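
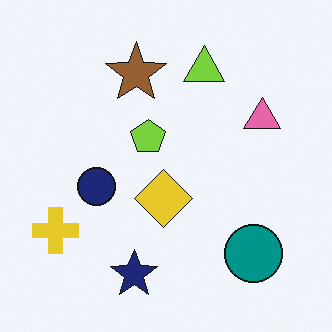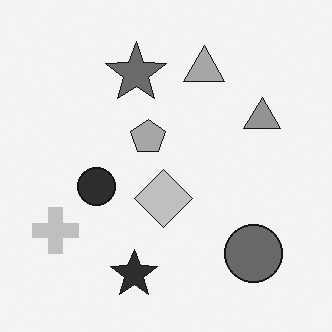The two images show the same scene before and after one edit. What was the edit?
This is the original image converted to grayscale.

All color is removed — every shape is now a shade of grey.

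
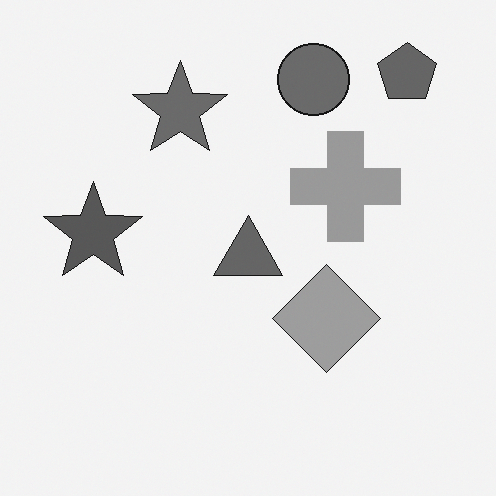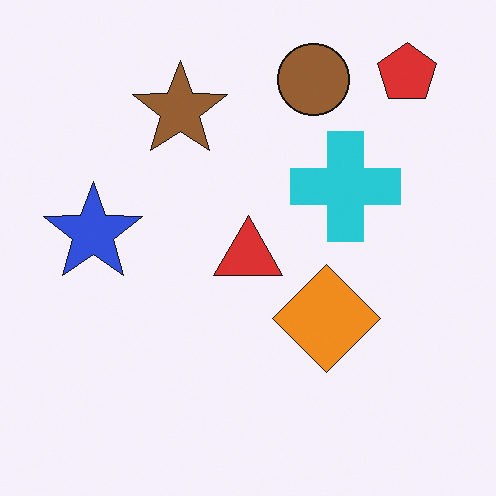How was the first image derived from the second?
The image was converted to grayscale.

All color is removed — every shape is now a shade of grey.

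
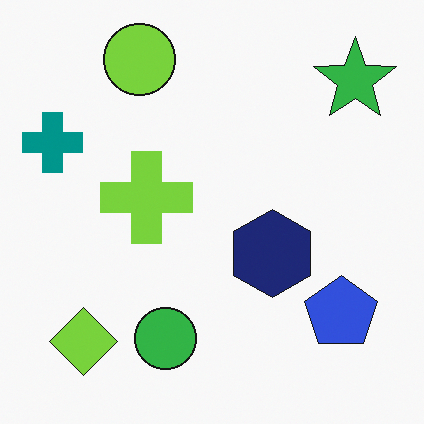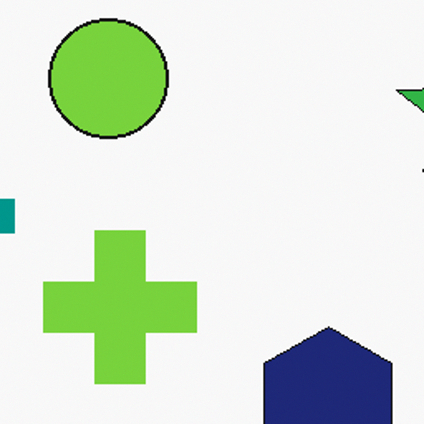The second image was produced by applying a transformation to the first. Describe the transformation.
The second image is the first cropped to a noticeably smaller region and rescaled.

The visible shapes are larger and the field of view is narrower; shapes near the original edges may be partly or wholly outside the frame — a crop-and-rescale.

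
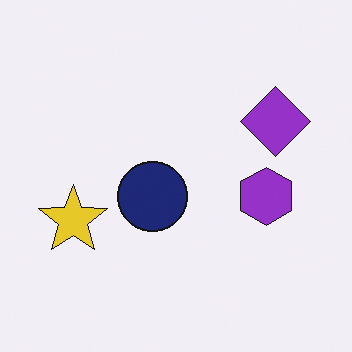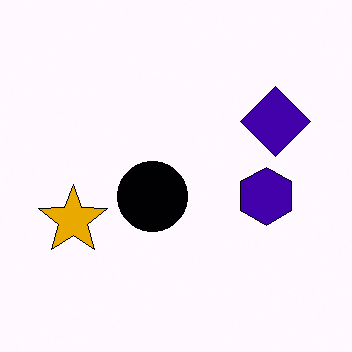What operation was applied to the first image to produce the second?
The transformation is: given much higher contrast.

Tones are pushed away from mid-grey across the whole image — a global contrast change.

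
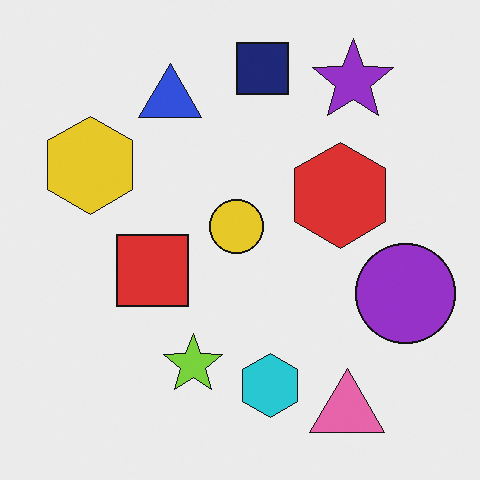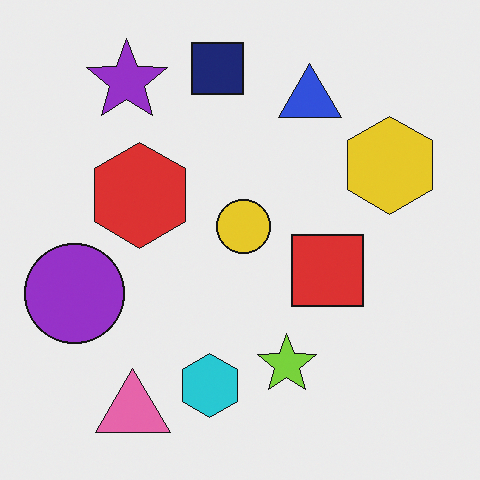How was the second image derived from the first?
This is the original image flipped horizontally (left ↔ right).

The purple circle is in the right of the first image and the left of the second — shapes on opposite sides of the vertical midline have swapped in a mirror flip.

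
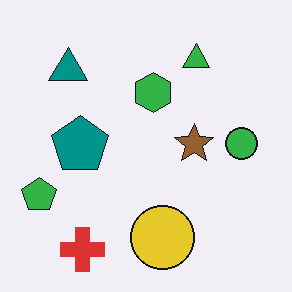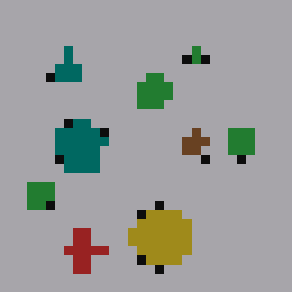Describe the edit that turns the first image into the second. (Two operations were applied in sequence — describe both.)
This is the original image coarsely pixelated, then darkened a lot.

Shapes are reduced to large square blocks; fine edges and outlines are lost — a downscale-then-upscale (mosaic) effect. Every pixel — background and shapes alike — is uniformly darkened.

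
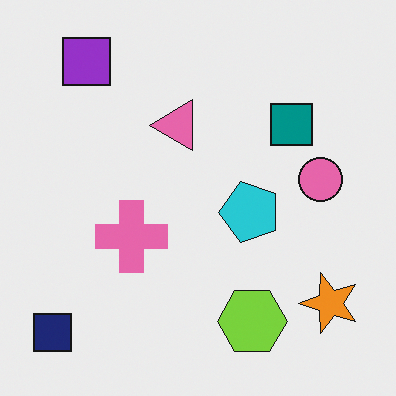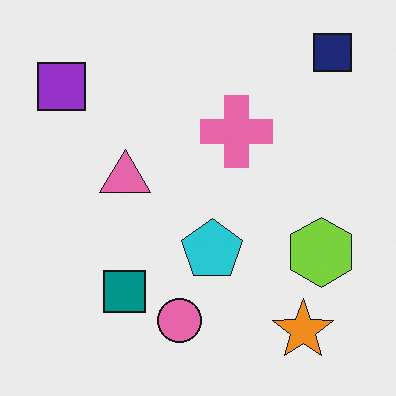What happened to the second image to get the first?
It was transposed (reflected across the top-left ↔ bottom-right diagonal).

Shapes have swapped their row and column positions — what was in the top-right is now in the bottom-left — a diagonal reflection.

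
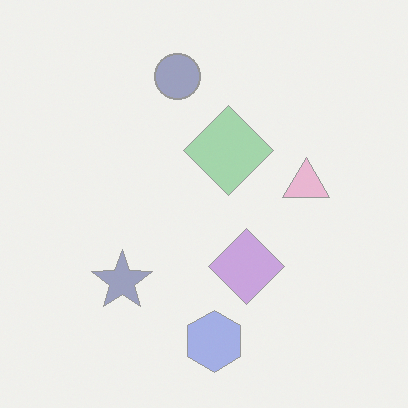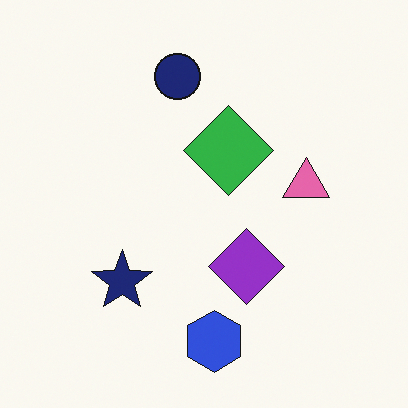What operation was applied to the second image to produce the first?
This is the original image washed out (contrast reduced).

Tones are pushed toward mid-grey across the whole image — a global contrast change.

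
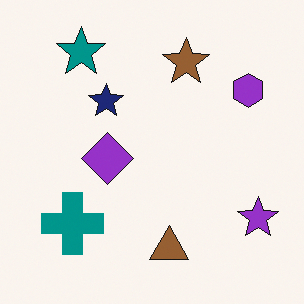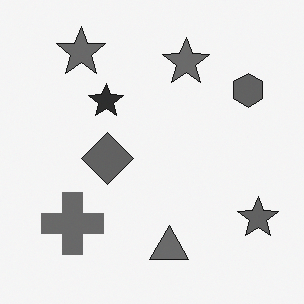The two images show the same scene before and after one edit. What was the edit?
The second image is the first converted to grayscale.

All color is removed — every shape is now a shade of grey.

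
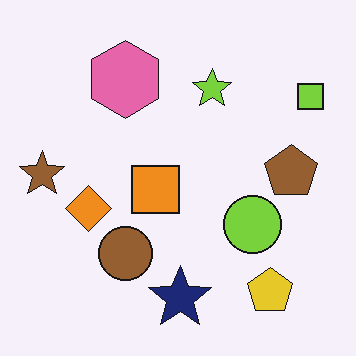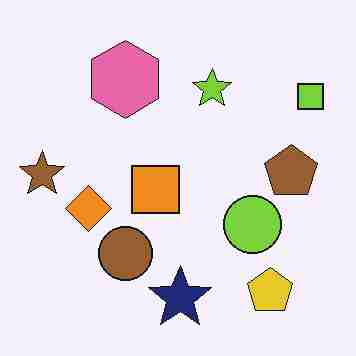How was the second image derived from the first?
The transformation is: degraded with heavy JPEG compression.

Blocky 8×8 compression artifacts appear around shape edges and the flat background shows ringing — characteristic JPEG degradation.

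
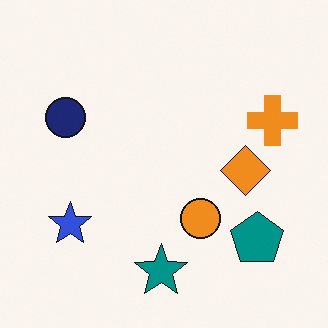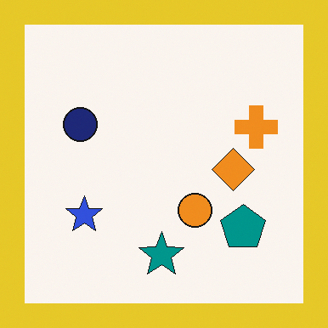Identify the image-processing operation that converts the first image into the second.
The image was framed with a yellow border.

A solid yellow frame runs around the edge of the second image, with the content slightly shrunk inside it.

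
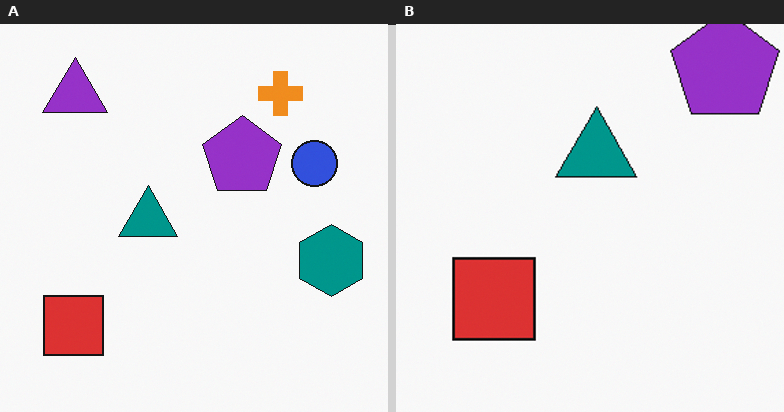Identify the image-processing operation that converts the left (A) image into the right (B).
Cropped to a modestly smaller region and rescaled.

The visible shapes are larger and the field of view is narrower; shapes near the original edges may be partly or wholly outside the frame — a crop-and-rescale.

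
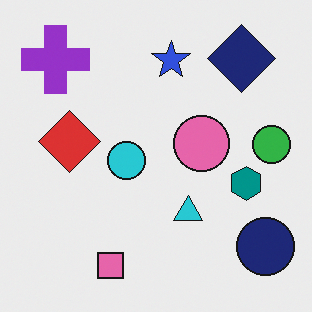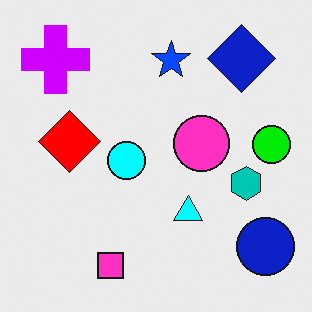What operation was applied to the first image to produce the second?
The second image is the first made much more vivid (saturation change).

All colors are more vivid — a global saturation change.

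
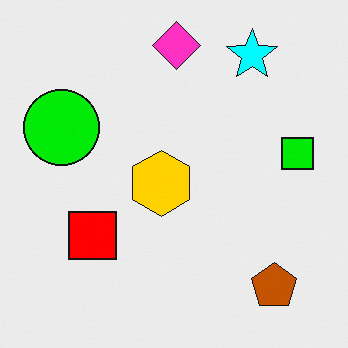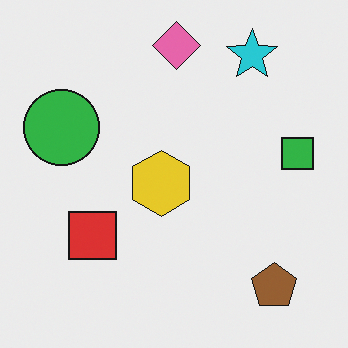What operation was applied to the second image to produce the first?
The transformation is: made much more vivid (saturation change).

All colors are more vivid — a global saturation change.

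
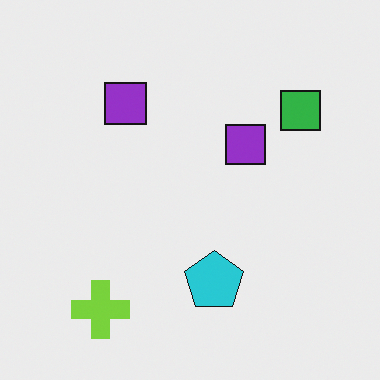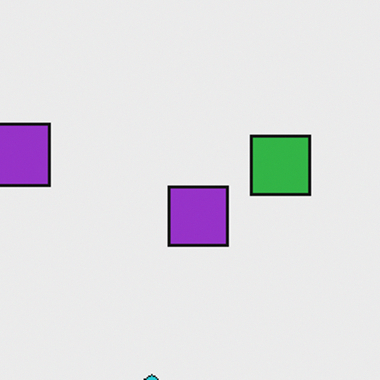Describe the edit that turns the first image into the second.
This is the original image cropped slightly and scaled back up.

The visible shapes are larger and the field of view is narrower; shapes near the original edges may be partly or wholly outside the frame — a crop-and-rescale.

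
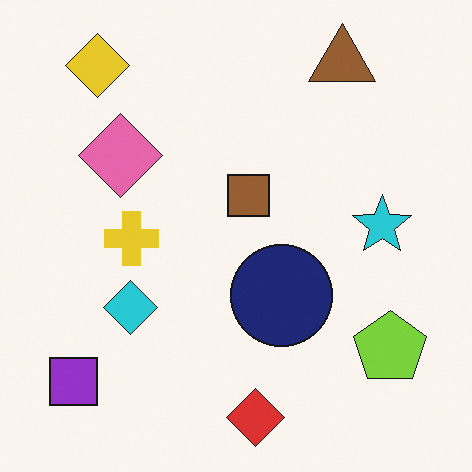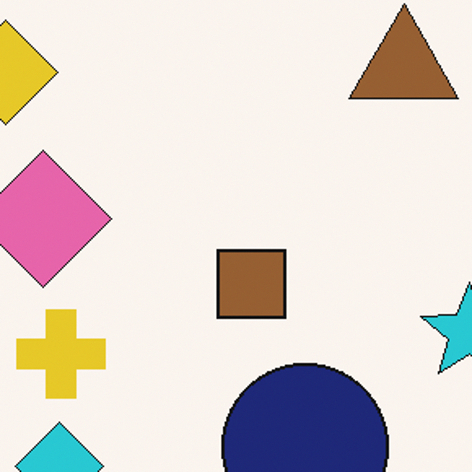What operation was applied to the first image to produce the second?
Cropped tightly and scaled back up.

The visible shapes are larger and the field of view is narrower; shapes near the original edges may be partly or wholly outside the frame — a crop-and-rescale.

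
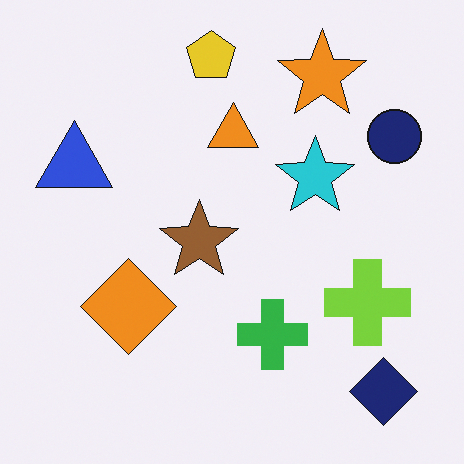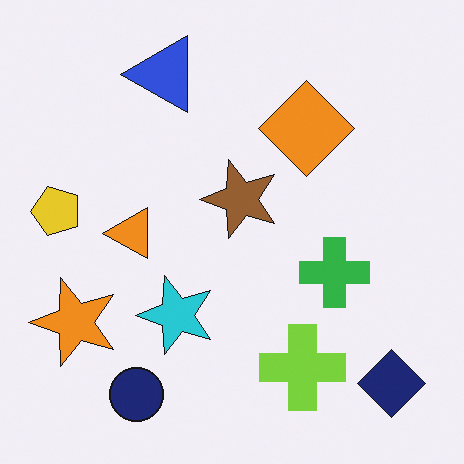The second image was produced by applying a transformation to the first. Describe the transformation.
It was transposed (reflected across the top-left ↔ bottom-right diagonal).

Shapes have swapped their row and column positions — what was in the top-right is now in the bottom-left — a diagonal reflection.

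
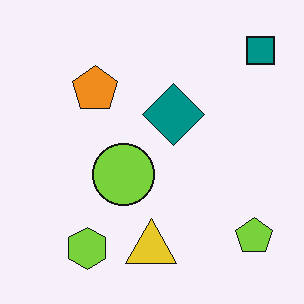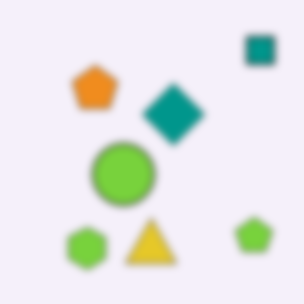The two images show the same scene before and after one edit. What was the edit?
It was moderately blurred.

Shape edges and outlines are uniformly softened across the whole image.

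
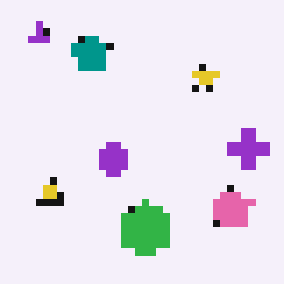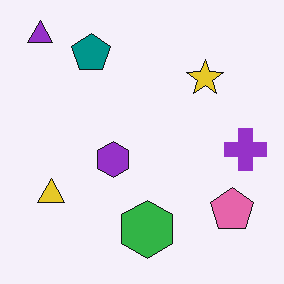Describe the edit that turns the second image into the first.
The image was moderately pixelated.

Shapes are reduced to large square blocks; fine edges and outlines are lost — a downscale-then-upscale (mosaic) effect.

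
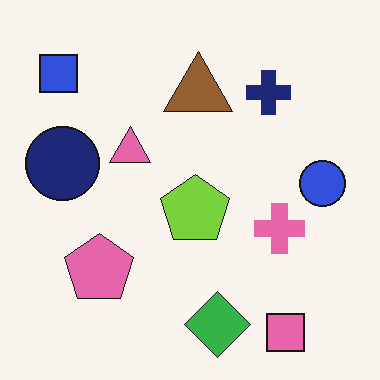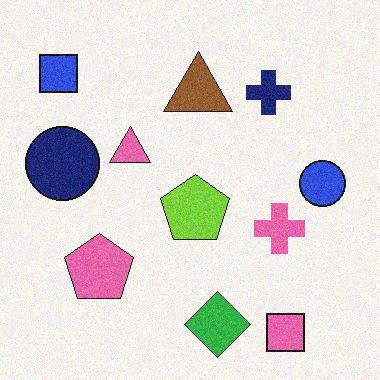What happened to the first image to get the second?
Degraded with light additive noise.

Random speckle covers the whole image, including the flat background.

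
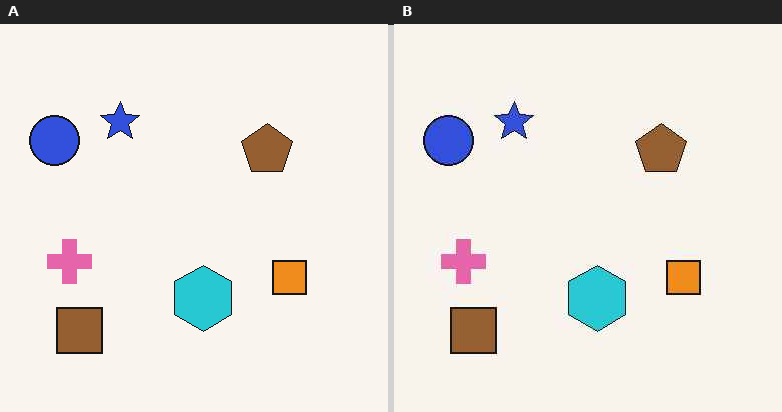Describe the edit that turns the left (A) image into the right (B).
The right (B) image is the left (A) given moderate JPEG compression.

Blocky 8×8 compression artifacts appear around shape edges and the flat background shows ringing — characteristic JPEG degradation.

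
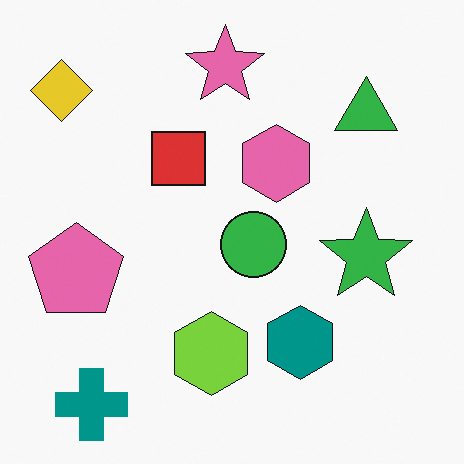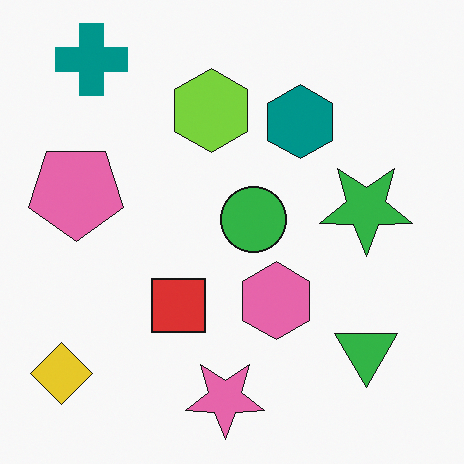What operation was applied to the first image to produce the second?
The image was flipped vertically (top ↔ bottom).

The teal cross is in the bottom-left of the first image and the top-left of the second — shapes on opposite sides of the horizontal midline have swapped in a mirror flip.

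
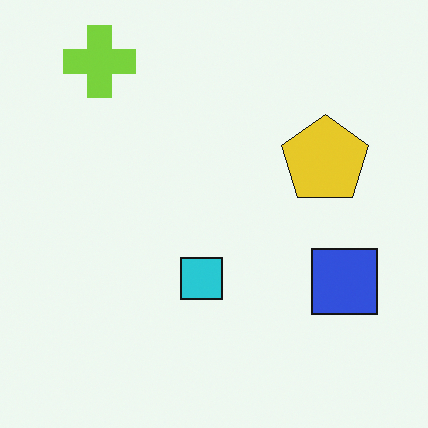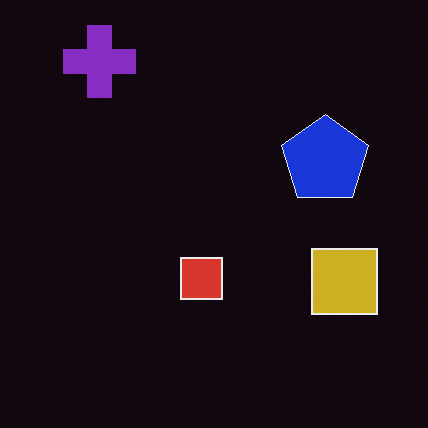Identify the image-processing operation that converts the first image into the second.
The image was color-inverted (negative).

The light background has become dark and every shape's color is its complement — a photographic negative.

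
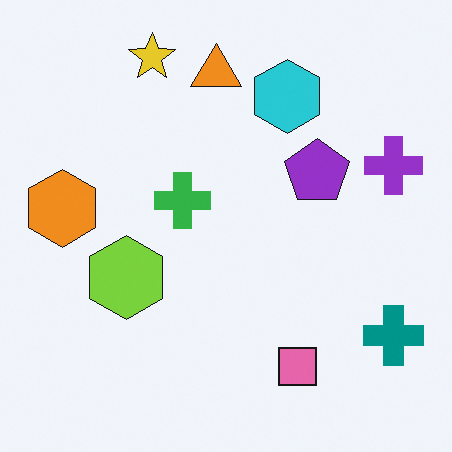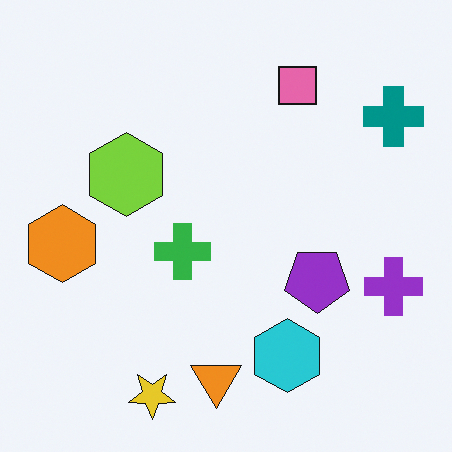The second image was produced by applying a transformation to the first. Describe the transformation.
This is the original image flipped vertically (top ↔ bottom).

The yellow star is in the top of the first image and the bottom of the second — shapes on opposite sides of the horizontal midline have swapped in a mirror flip.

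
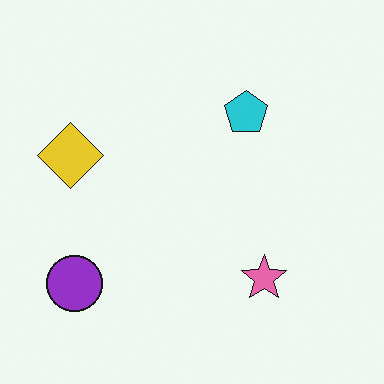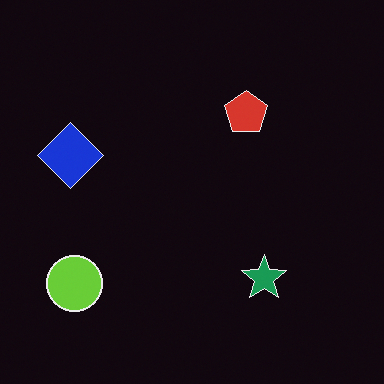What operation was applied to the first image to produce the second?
The transformation is: color-inverted (negative).

The light background has become dark and every shape's color is its complement — a photographic negative.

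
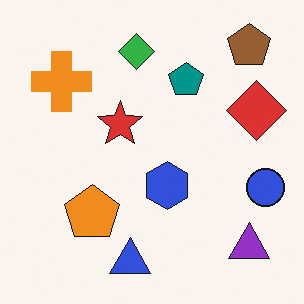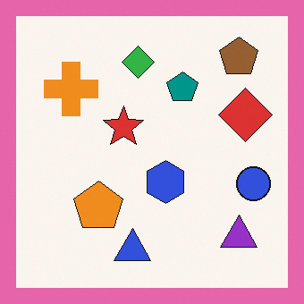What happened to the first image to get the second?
Framed with a pink border.

A solid pink frame runs around the edge of the second image, with the content slightly shrunk inside it.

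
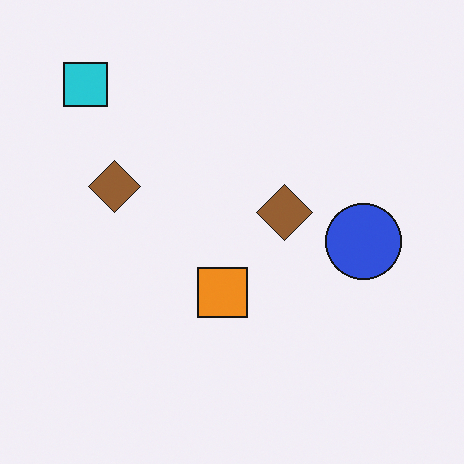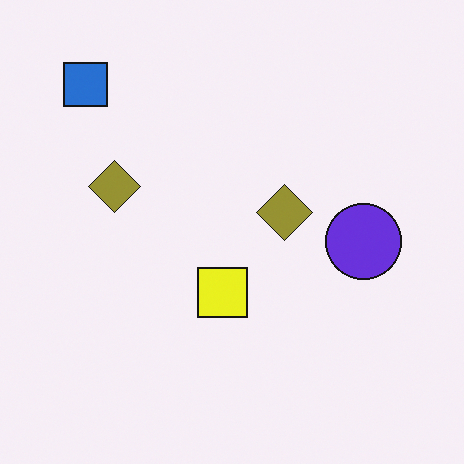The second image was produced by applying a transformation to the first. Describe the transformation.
It was hue-shifted by a small amount.

Every shape's color has rotated by the same amount around the hue wheel — a uniform hue shift.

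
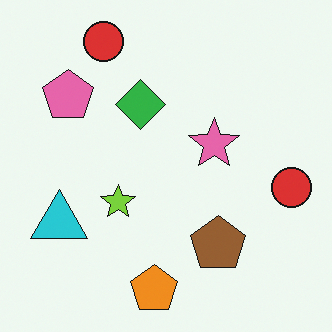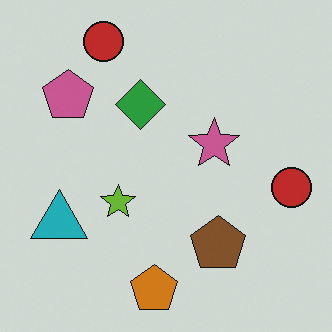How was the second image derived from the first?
It was darkened a little.

Every pixel — background and shapes alike — is uniformly darkened.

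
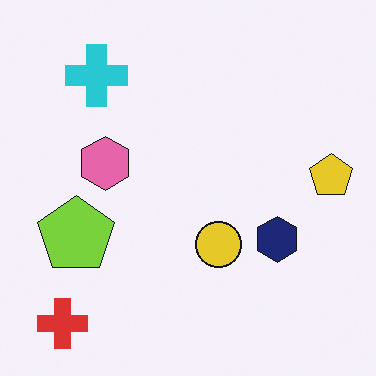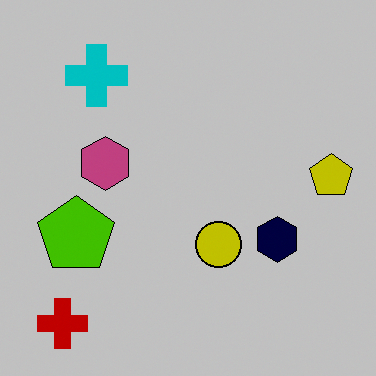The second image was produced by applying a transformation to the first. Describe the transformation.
Aggressively posterized.

Each flat color has snapped to a coarser quantized level — most visibly, the near-white background has dropped to a flat grey.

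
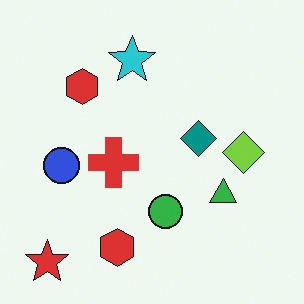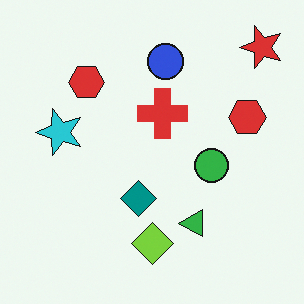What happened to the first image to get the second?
Transposed (reflected across the top-left ↔ bottom-right diagonal).

Shapes have swapped their row and column positions — what was in the top-right is now in the bottom-left — a diagonal reflection.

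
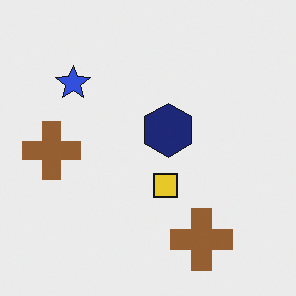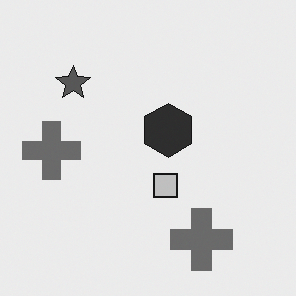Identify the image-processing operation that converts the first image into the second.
The second image is the first converted to grayscale.

All color is removed — every shape is now a shade of grey.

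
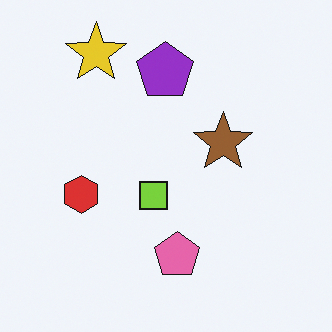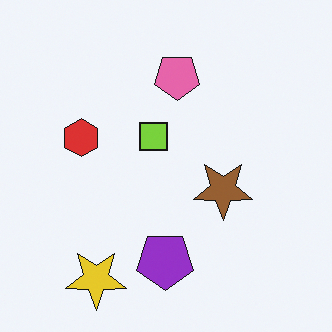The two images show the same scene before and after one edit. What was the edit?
The second image is the first flipped vertically (top ↔ bottom).

The yellow star is in the top-left of the first image and the bottom-left of the second — shapes on opposite sides of the horizontal midline have swapped in a mirror flip.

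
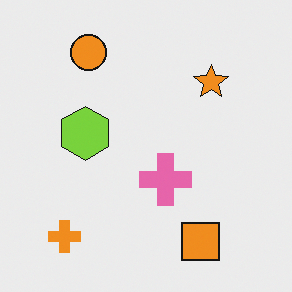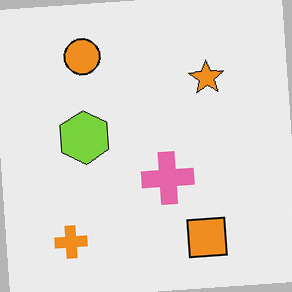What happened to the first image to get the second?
The image was rotated counter-clockwise by a slight angle.

Every shape is tilted by the same angle and the image corners show triangular fill wedges — a whole-image rotation by a non-right angle.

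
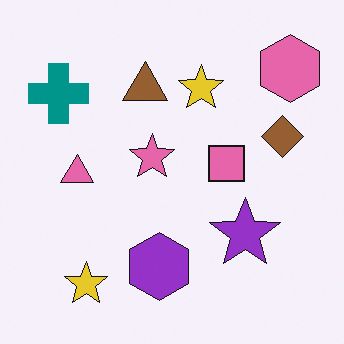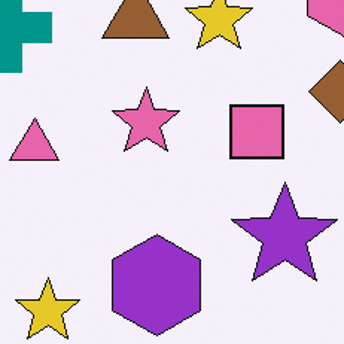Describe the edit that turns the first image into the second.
This is the original image cropped slightly and scaled back up.

The visible shapes are larger and the field of view is narrower; shapes near the original edges may be partly or wholly outside the frame — a crop-and-rescale.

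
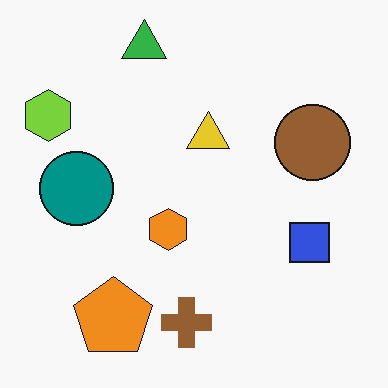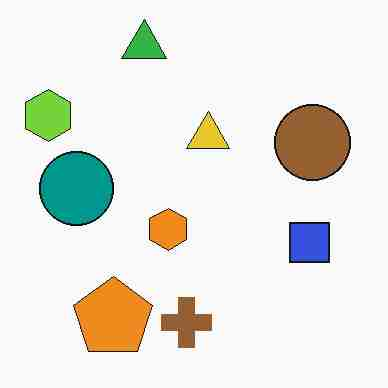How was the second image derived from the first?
Heavily JPEG-compressed with obvious blocking artifacts.

Blocky 8×8 compression artifacts appear around shape edges and the flat background shows ringing — characteristic JPEG degradation.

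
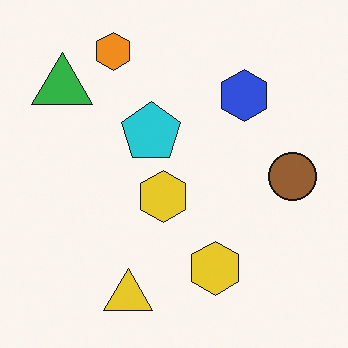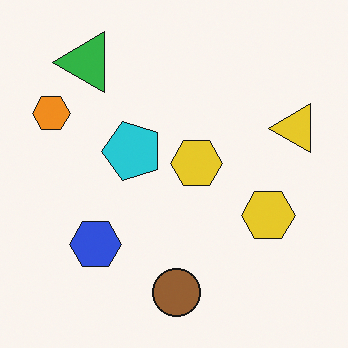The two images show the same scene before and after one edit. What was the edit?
Transposed (reflected across the top-left ↔ bottom-right diagonal).

Shapes have swapped their row and column positions — what was in the top-right is now in the bottom-left — a diagonal reflection.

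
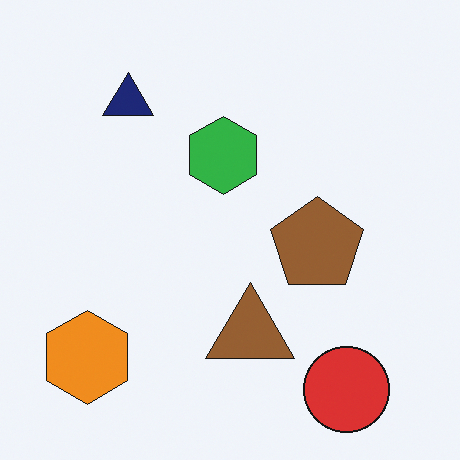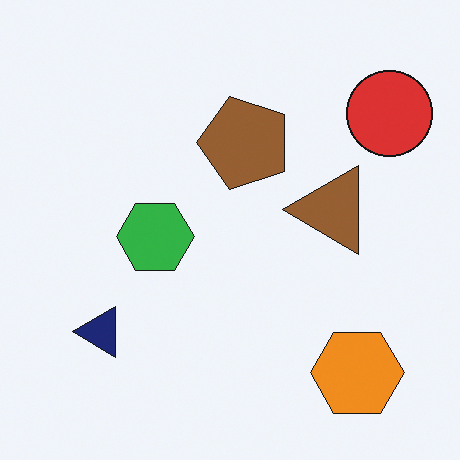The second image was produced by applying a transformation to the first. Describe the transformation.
The second image is the first rotated 90° counter-clockwise.

The red circle sits in the bottom-right of the first image and the top-right of the second — consistent with a whole-image 90° counter-clockwise rotation.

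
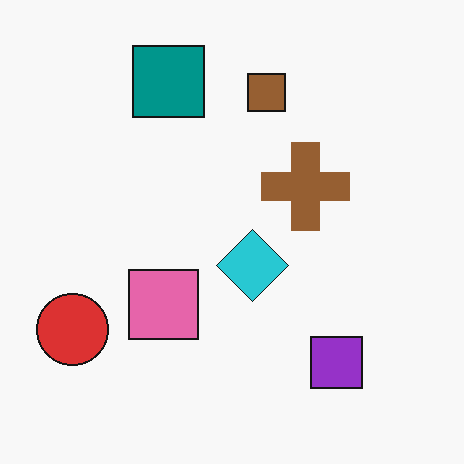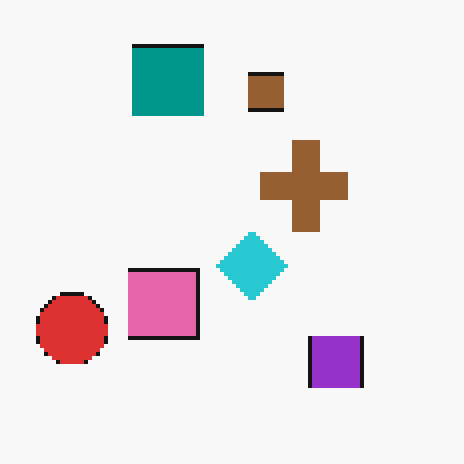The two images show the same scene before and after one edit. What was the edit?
The transformation is: lightly pixelated (a mild mosaic effect).

Shapes are reduced to large square blocks; fine edges and outlines are lost — a downscale-then-upscale (mosaic) effect.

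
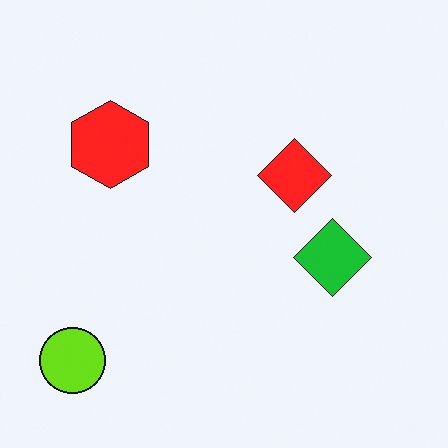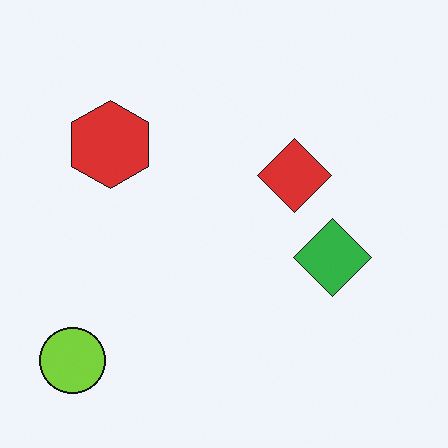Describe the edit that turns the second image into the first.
The transformation is: slightly oversaturated.

All colors are more vivid — a global saturation change.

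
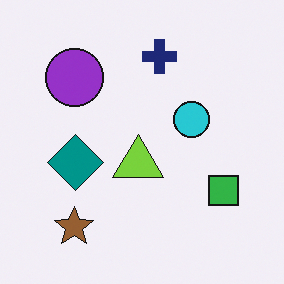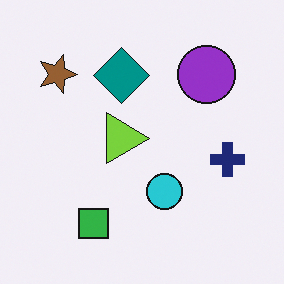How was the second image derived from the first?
The second image is the first rotated 90° clockwise.

The brown star sits in the bottom-left of the first image and the top-left of the second — consistent with a whole-image 90° clockwise rotation.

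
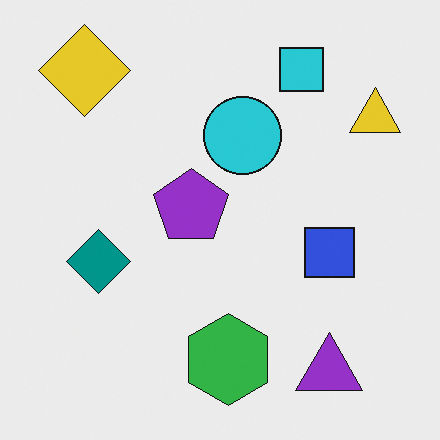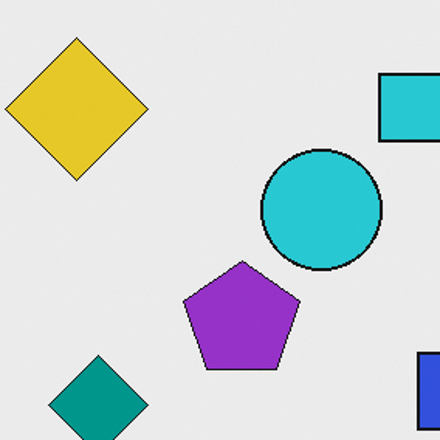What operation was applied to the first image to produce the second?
Cropped slightly and scaled back up.

The visible shapes are larger and the field of view is narrower; shapes near the original edges may be partly or wholly outside the frame — a crop-and-rescale.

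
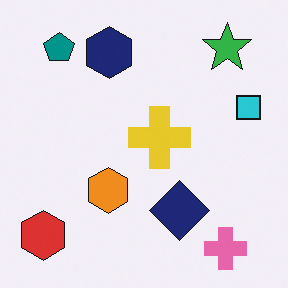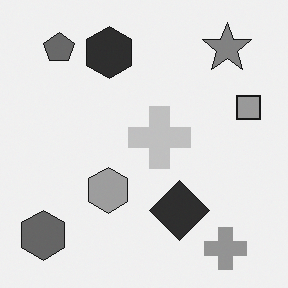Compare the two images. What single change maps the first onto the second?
The image was converted to grayscale.

All color is removed — every shape is now a shade of grey.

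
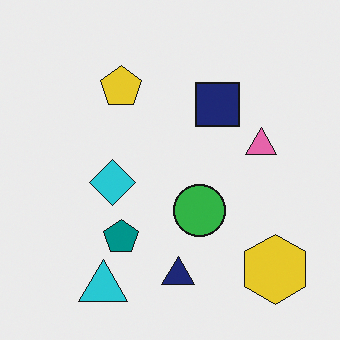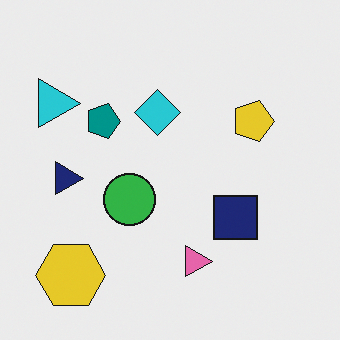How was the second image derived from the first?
This is the original image rotated 90° clockwise.

The yellow hexagon sits in the bottom-right of the first image and the bottom-left of the second — consistent with a whole-image 90° clockwise rotation.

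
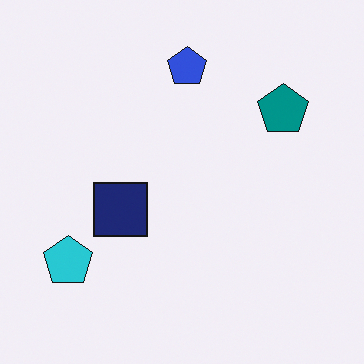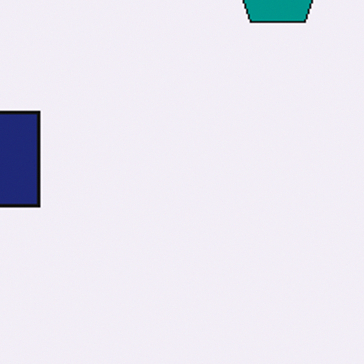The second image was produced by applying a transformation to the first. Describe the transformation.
Cropped tightly and scaled back up.

The visible shapes are larger and the field of view is narrower; shapes near the original edges may be partly or wholly outside the frame — a crop-and-rescale.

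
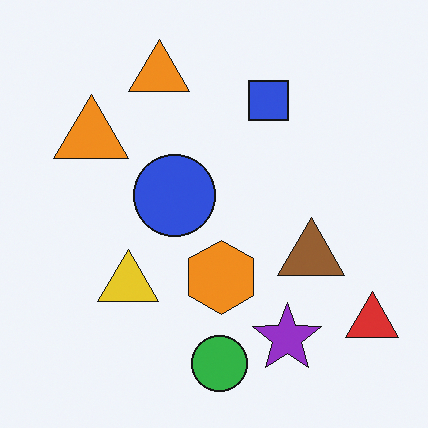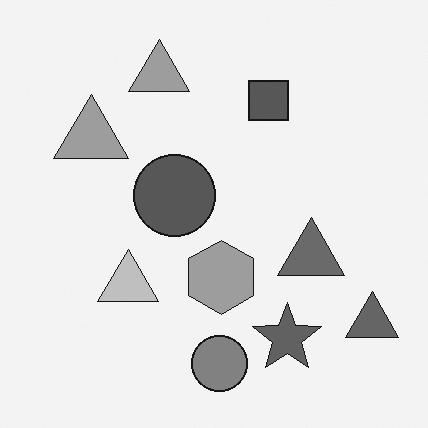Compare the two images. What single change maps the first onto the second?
The second image is the first converted to grayscale.

All color is removed — every shape is now a shade of grey.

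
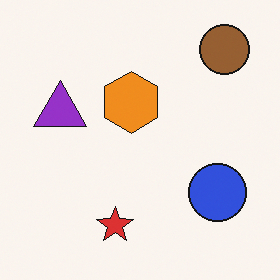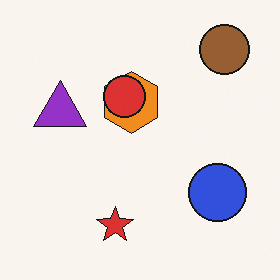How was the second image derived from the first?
The image was overlaid with an additional red circle.

A red circle appears in the second image that is absent from the first.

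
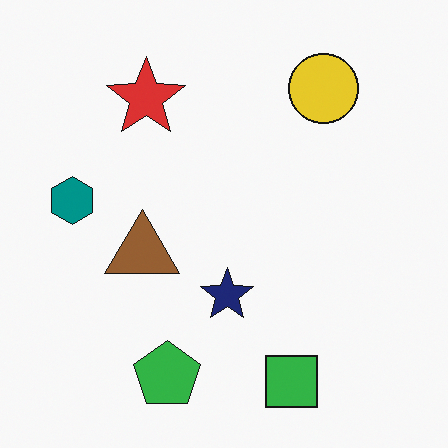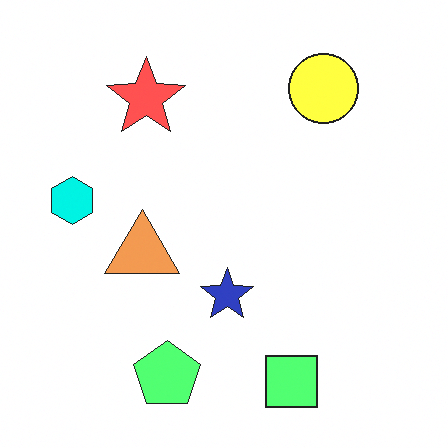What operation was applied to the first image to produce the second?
The image was substantially brightened.

Every pixel — background and shapes alike — is uniformly brightened.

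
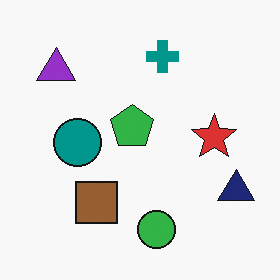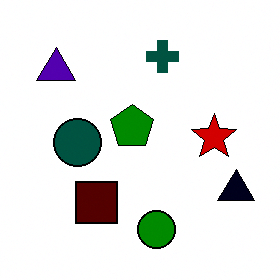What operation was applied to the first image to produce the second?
Given much higher contrast.

Tones are pushed away from mid-grey across the whole image — a global contrast change.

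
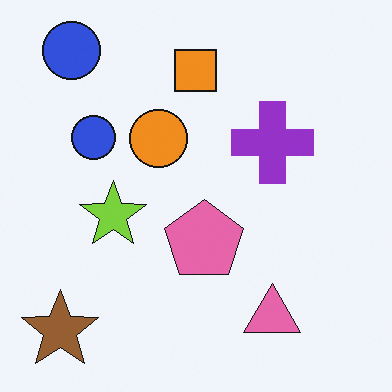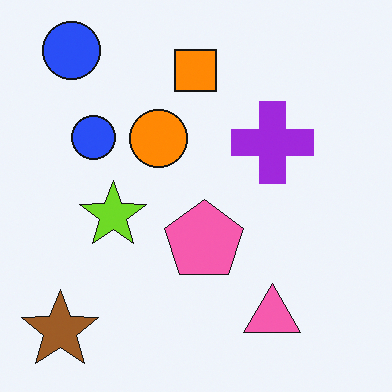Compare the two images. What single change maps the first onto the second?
This is the original image slightly oversaturated.

All colors are more vivid — a global saturation change.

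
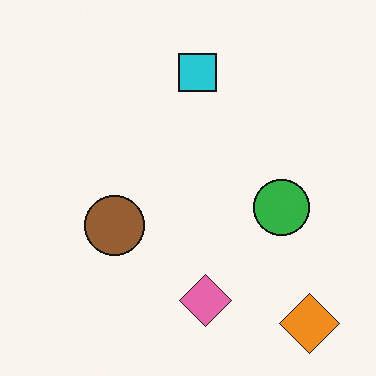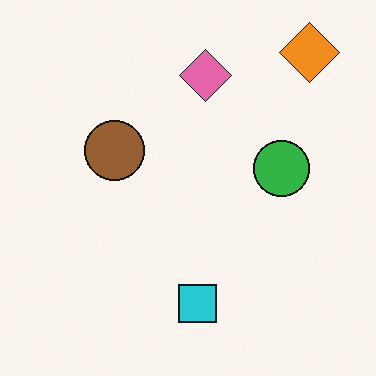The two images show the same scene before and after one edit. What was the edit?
The second image is the first flipped vertically (top ↔ bottom).

The orange diamond is in the bottom-right of the first image and the top-right of the second — shapes on opposite sides of the horizontal midline have swapped in a mirror flip.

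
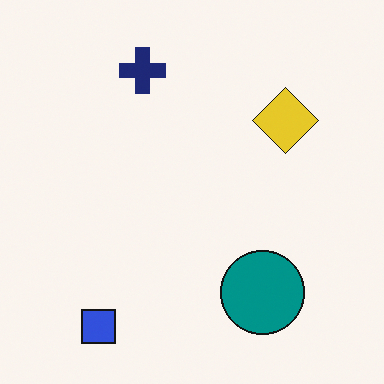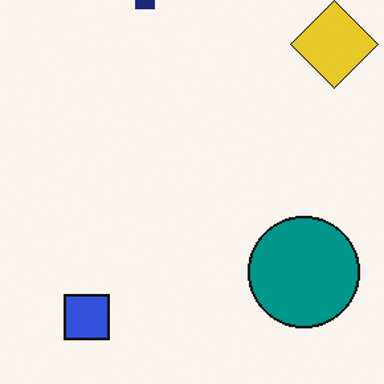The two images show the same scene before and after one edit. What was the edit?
It was cropped slightly and scaled back up.

The visible shapes are larger and the field of view is narrower; shapes near the original edges may be partly or wholly outside the frame — a crop-and-rescale.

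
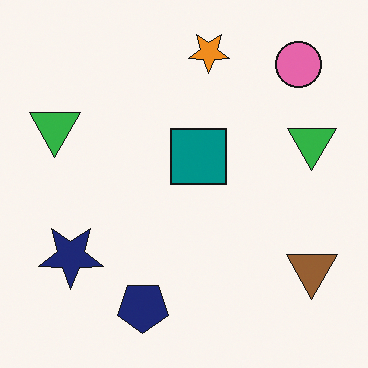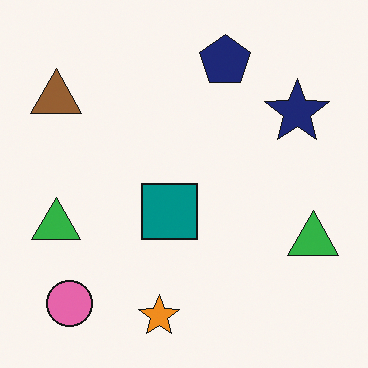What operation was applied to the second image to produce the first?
The transformation is: rotated 180°.

The pink circle sits in the bottom-left of the second image and the top-right of the first — consistent with a whole-image 180° rotation.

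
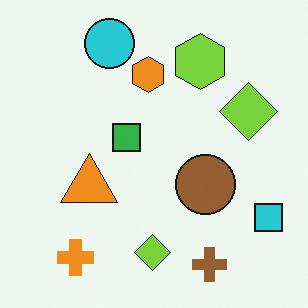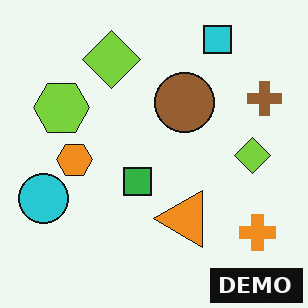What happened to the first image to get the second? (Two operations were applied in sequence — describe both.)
Rotated 90° counter-clockwise, then watermarked with the text "DEMO" in the lower-right corner.

The cyan square sits in the bottom-right of the first image and the top-right of the second — consistent with a whole-image 90° counter-clockwise rotation. A dark label reading "DEMO" appears in the lower-right corner.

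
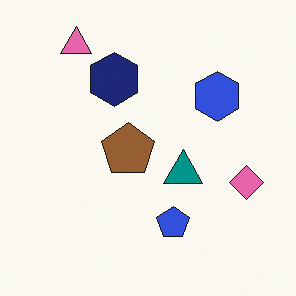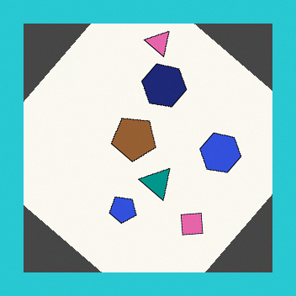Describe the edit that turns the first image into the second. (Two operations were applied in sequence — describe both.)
The transformation is: rotated clockwise by a large amount — several tens of degrees, then framed with a cyan border.

Every shape is tilted by the same angle and the image corners show triangular fill wedges — a whole-image rotation by a non-right angle. A solid cyan frame runs around the edge of the second image, with the content slightly shrunk inside it.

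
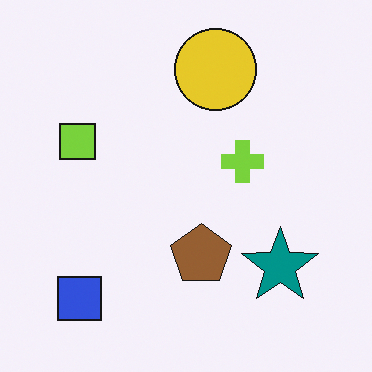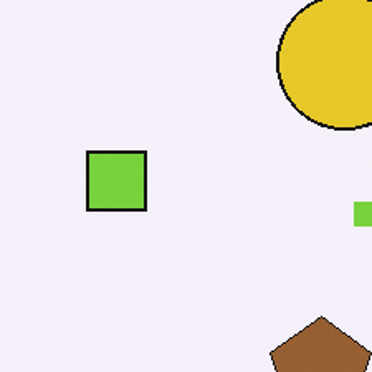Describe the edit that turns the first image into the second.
The transformation is: cropped tightly and scaled back up.

The visible shapes are larger and the field of view is narrower; shapes near the original edges may be partly or wholly outside the frame — a crop-and-rescale.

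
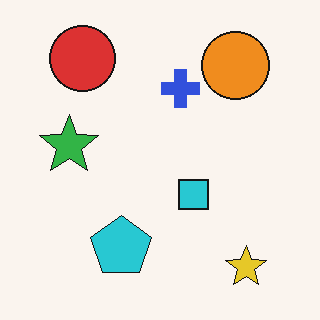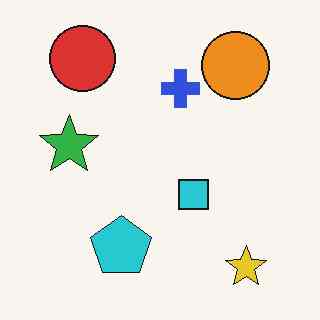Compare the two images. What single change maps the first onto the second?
The transformation is: JPEG-compressed with visible artifacts.

Blocky 8×8 compression artifacts appear around shape edges and the flat background shows ringing — characteristic JPEG degradation.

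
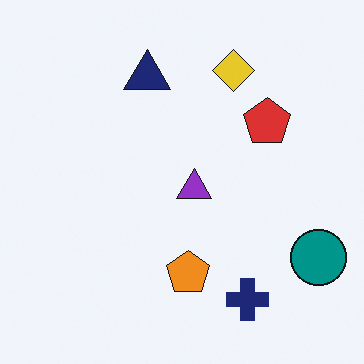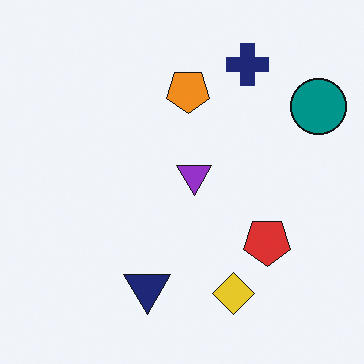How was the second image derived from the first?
It was flipped vertically (top ↔ bottom).

The navy cross is in the bottom-right of the first image and the top-right of the second — shapes on opposite sides of the horizontal midline have swapped in a mirror flip.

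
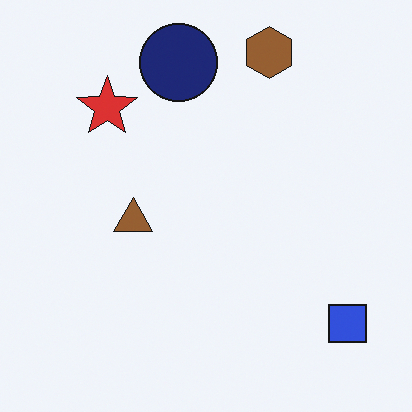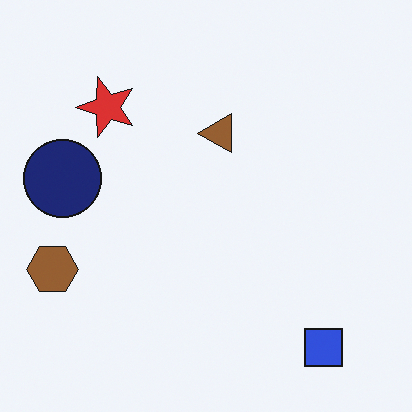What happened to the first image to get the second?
It was transposed (reflected across the top-left ↔ bottom-right diagonal).

Shapes have swapped their row and column positions — what was in the top-right is now in the bottom-left — a diagonal reflection.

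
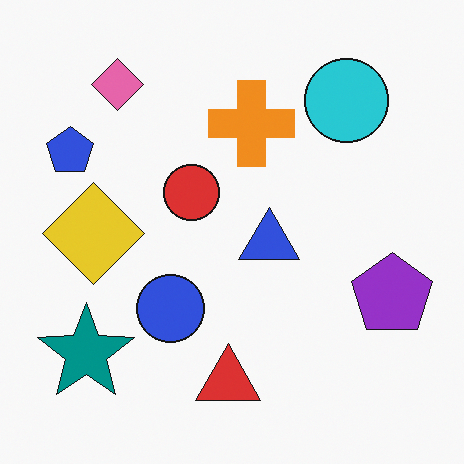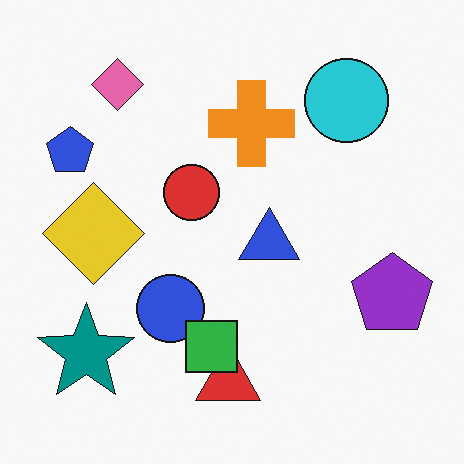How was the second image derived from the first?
The transformation is: overlaid with an additional green square.

A green square appears in the second image that is absent from the first.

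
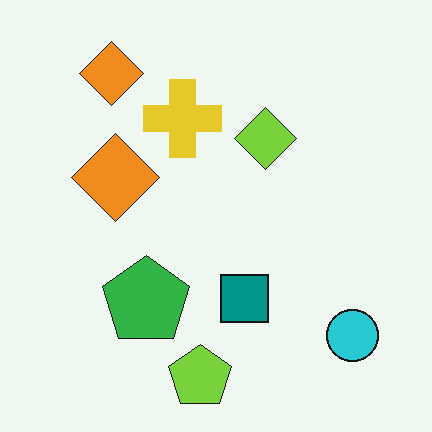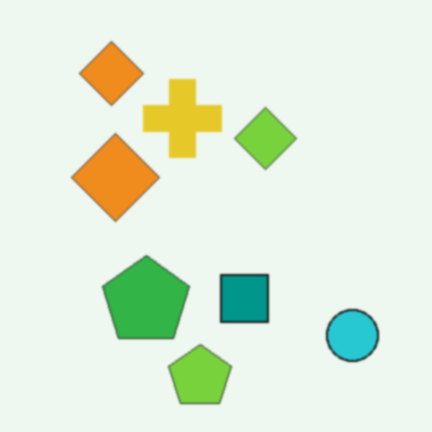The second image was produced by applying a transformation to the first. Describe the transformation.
The image was lightly blurred.

Shape edges and outlines are uniformly softened across the whole image.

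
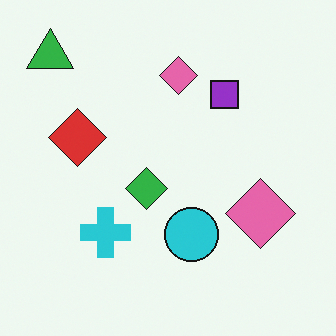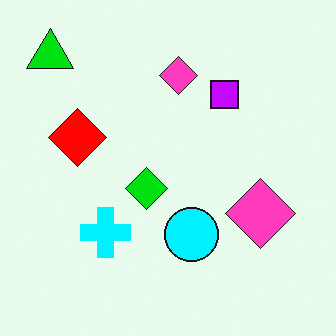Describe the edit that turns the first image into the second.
This is the original image heavily oversaturated.

All colors are more vivid — a global saturation change.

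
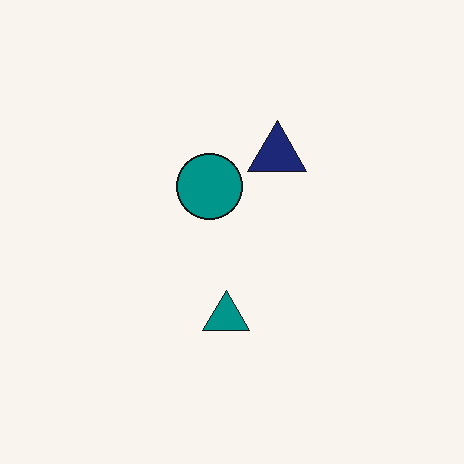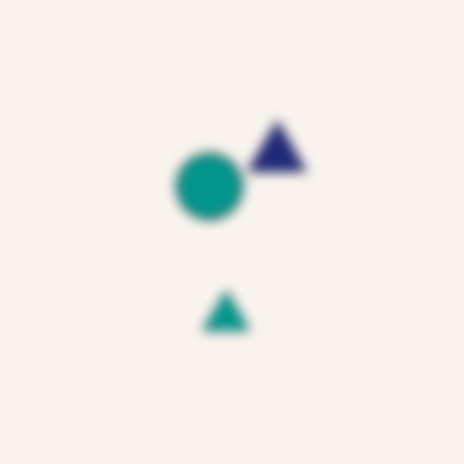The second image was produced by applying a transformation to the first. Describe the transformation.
It was strongly gaussian-blurred.

Shape edges and outlines are uniformly softened across the whole image.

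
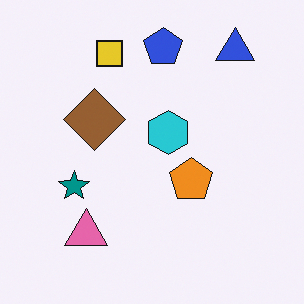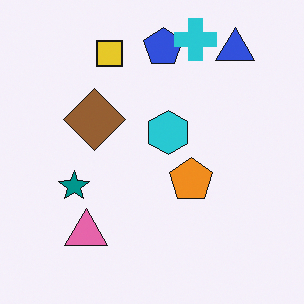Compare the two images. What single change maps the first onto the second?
Overlaid with an additional cyan cross.

A cyan cross appears in the second image that is absent from the first.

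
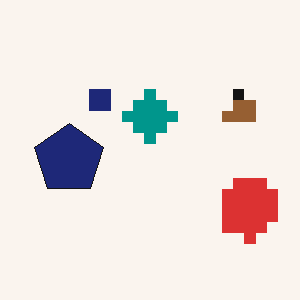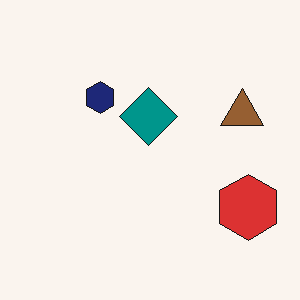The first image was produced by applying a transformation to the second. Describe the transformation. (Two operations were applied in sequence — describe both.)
This is the original image heavily pixelated into large blocks, then overlaid with an additional navy pentagon.

Shapes are reduced to large square blocks; fine edges and outlines are lost — a downscale-then-upscale (mosaic) effect. A navy pentagon appears in the first image that is absent from the second.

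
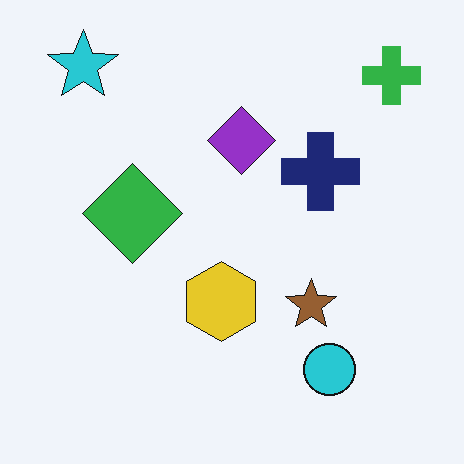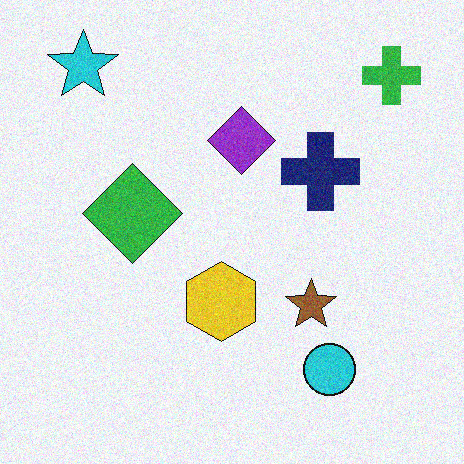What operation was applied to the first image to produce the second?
It was degraded with visible gaussian noise.

Random speckle covers the whole image, including the flat background.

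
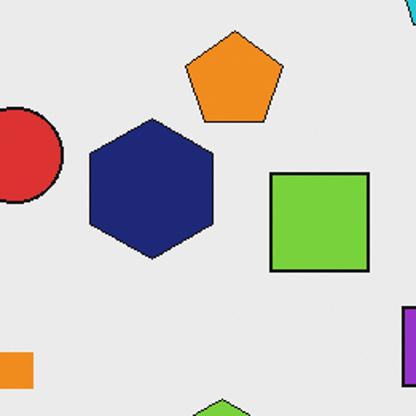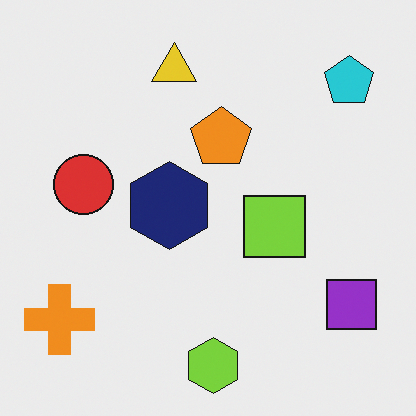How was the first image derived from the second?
It was cropped to a modestly smaller region and rescaled.

The visible shapes are larger and the field of view is narrower; shapes near the original edges may be partly or wholly outside the frame — a crop-and-rescale.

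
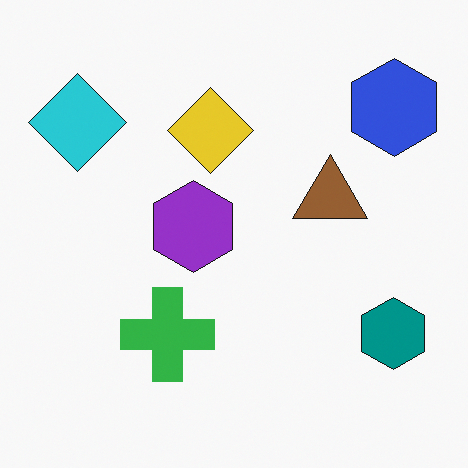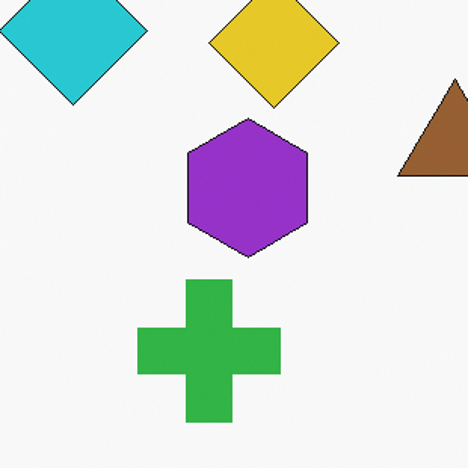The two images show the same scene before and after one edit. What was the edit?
This is the original image cropped slightly and scaled back up.

The visible shapes are larger and the field of view is narrower; shapes near the original edges may be partly or wholly outside the frame — a crop-and-rescale.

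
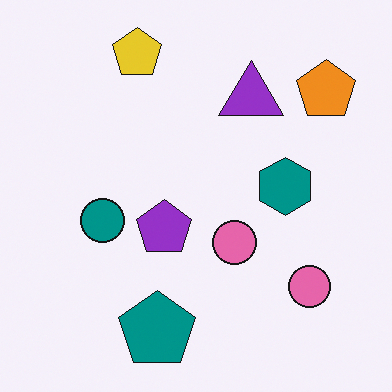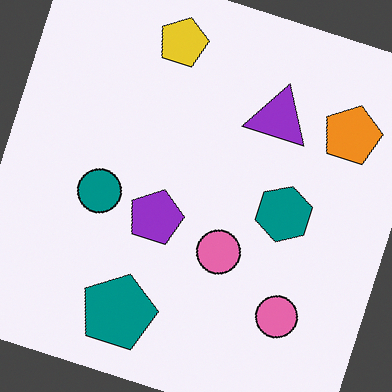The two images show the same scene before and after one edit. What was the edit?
This is the original image rotated clockwise by a clearly visible amount.

Every shape is tilted by the same angle and the image corners show triangular fill wedges — a whole-image rotation by a non-right angle.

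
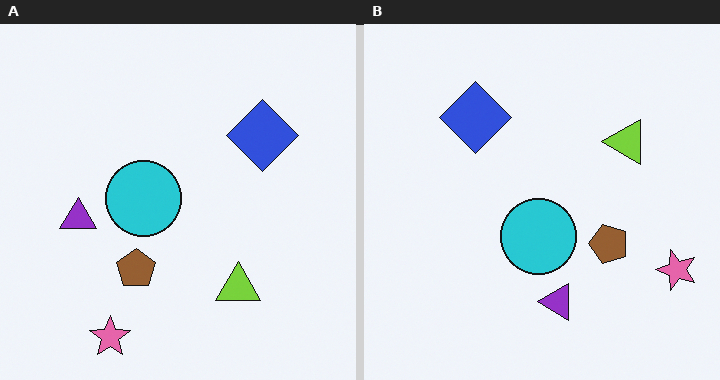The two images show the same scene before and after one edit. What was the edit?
It was rotated 90° counter-clockwise.

The pink star sits in the bottom-left of the left (A) image and the bottom-right of the right (B) — consistent with a whole-image 90° counter-clockwise rotation.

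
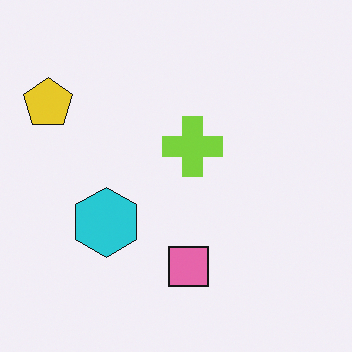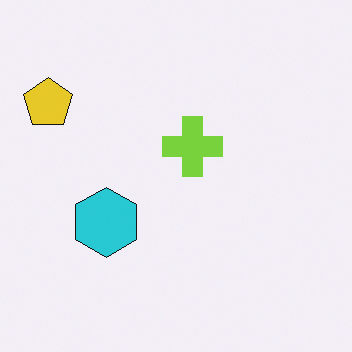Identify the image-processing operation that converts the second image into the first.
The image was overlaid with an additional pink square.

A pink square appears in the first image that is absent from the second.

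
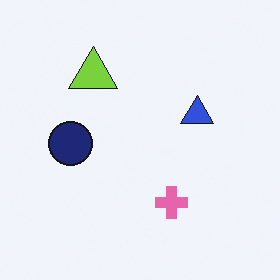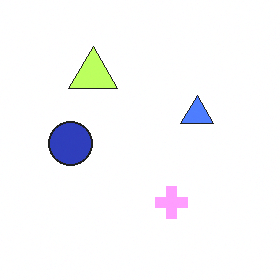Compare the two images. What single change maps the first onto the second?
It was brightened a lot.

Every pixel — background and shapes alike — is uniformly brightened.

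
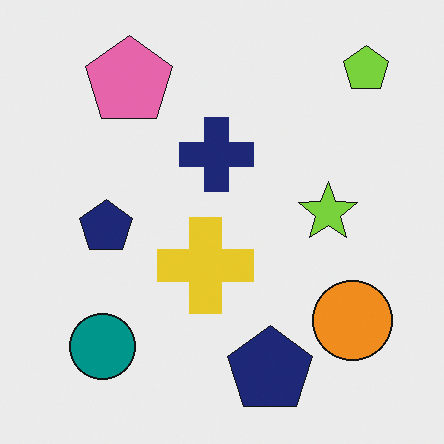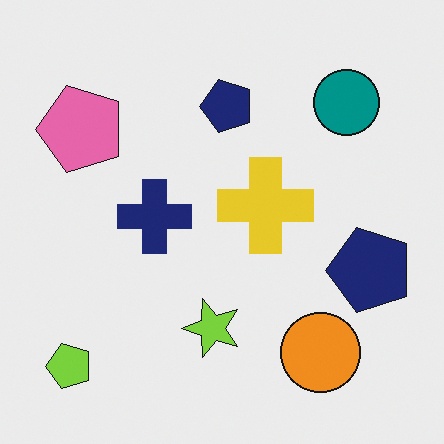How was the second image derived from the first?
It was transposed (reflected across the top-left ↔ bottom-right diagonal).

Shapes have swapped their row and column positions — what was in the top-right is now in the bottom-left — a diagonal reflection.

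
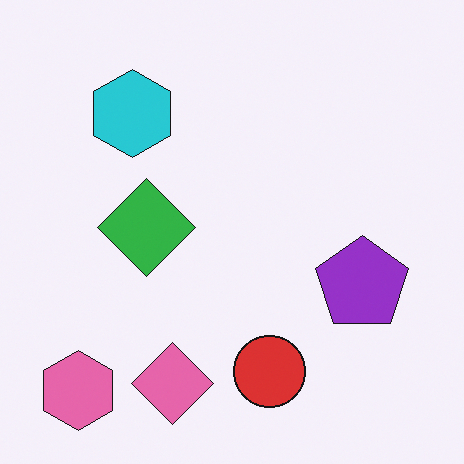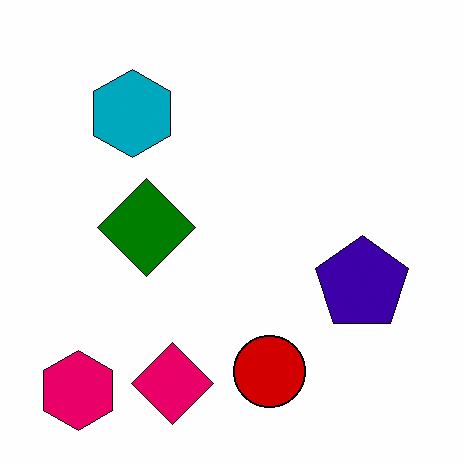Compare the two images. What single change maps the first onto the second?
This is the original image boosted in contrast.

Tones are pushed away from mid-grey across the whole image — a global contrast change.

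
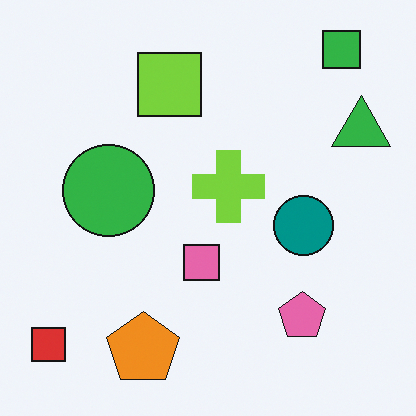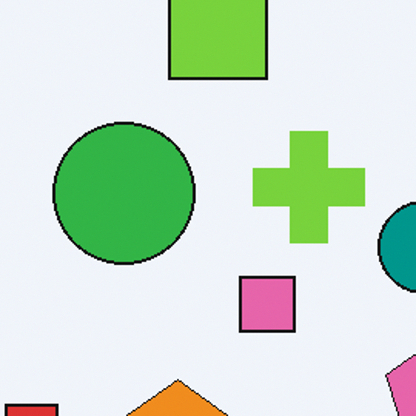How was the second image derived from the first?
Cropped to a modestly smaller region and rescaled.

The visible shapes are larger and the field of view is narrower; shapes near the original edges may be partly or wholly outside the frame — a crop-and-rescale.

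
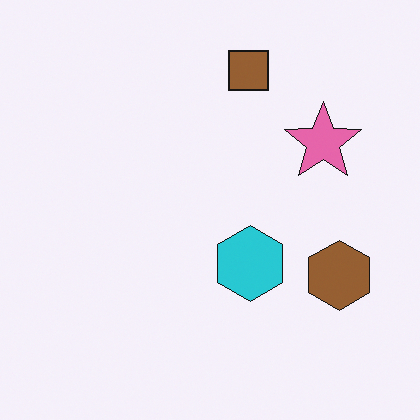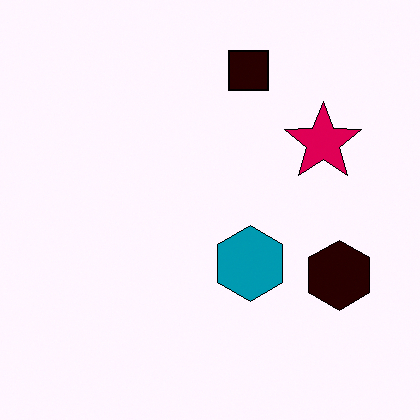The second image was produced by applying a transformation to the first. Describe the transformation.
The transformation is: boosted in contrast.

Tones are pushed away from mid-grey across the whole image — a global contrast change.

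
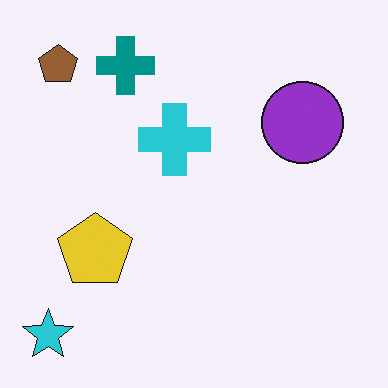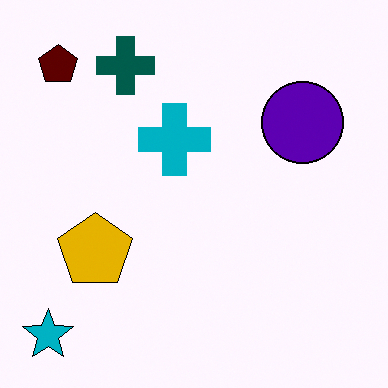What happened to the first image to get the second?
It was boosted in contrast.

Tones are pushed away from mid-grey across the whole image — a global contrast change.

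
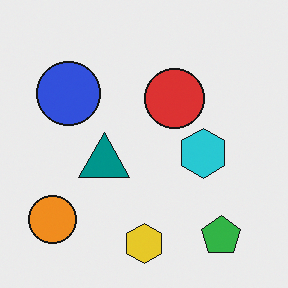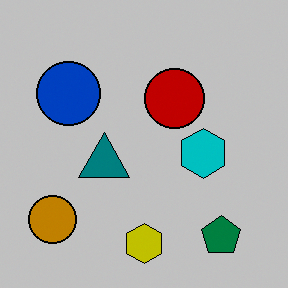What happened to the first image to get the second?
The image was heavily posterized to just a handful of flat colors.

Each flat color has snapped to a coarser quantized level — most visibly, the near-white background has dropped to a flat grey.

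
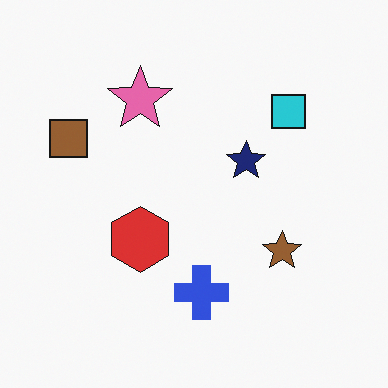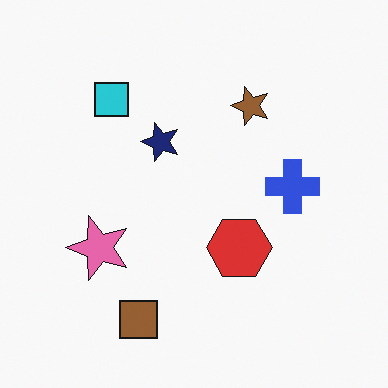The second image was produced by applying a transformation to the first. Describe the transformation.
Rotated 90° counter-clockwise.

The brown square sits in the left of the first image and the bottom of the second — consistent with a whole-image 90° counter-clockwise rotation.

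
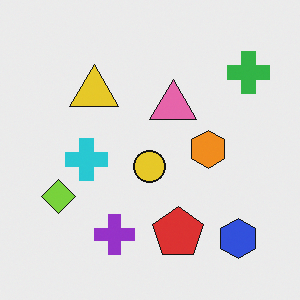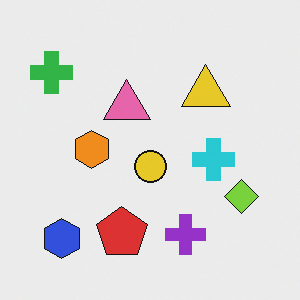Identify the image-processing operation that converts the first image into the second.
Flipped horizontally (left ↔ right).

The green cross is in the top-right of the first image and the top-left of the second — shapes on opposite sides of the vertical midline have swapped in a mirror flip.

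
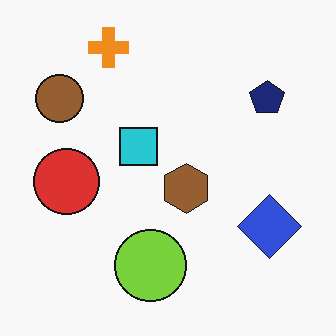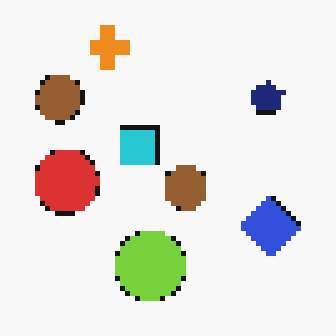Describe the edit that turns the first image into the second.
It was lightly pixelated (a mild mosaic effect).

Shapes are reduced to large square blocks; fine edges and outlines are lost — a downscale-then-upscale (mosaic) effect.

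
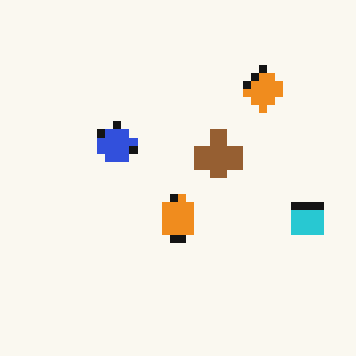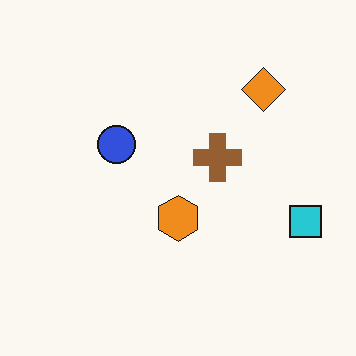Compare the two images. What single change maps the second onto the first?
The transformation is: moderately pixelated.

Shapes are reduced to large square blocks; fine edges and outlines are lost — a downscale-then-upscale (mosaic) effect.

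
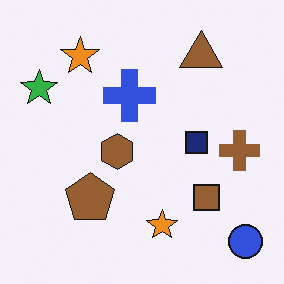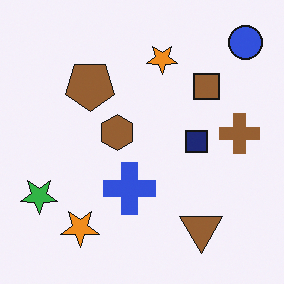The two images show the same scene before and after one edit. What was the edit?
This is the original image flipped vertically (top ↔ bottom).

The blue circle is in the bottom-right of the first image and the top-right of the second — shapes on opposite sides of the horizontal midline have swapped in a mirror flip.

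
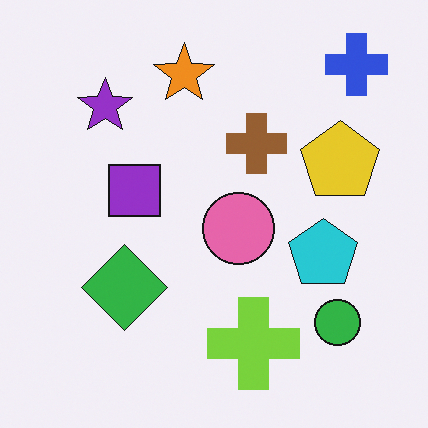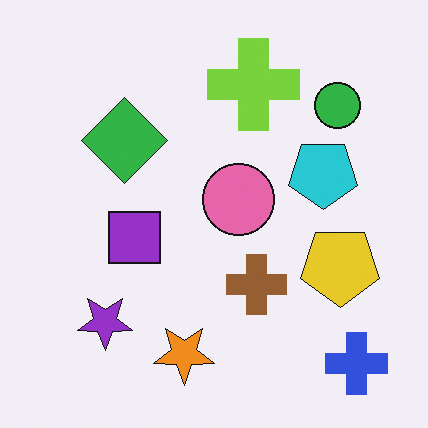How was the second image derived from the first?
This is the original image flipped vertically (top ↔ bottom).

The blue cross is in the top-right of the first image and the bottom-right of the second — shapes on opposite sides of the horizontal midline have swapped in a mirror flip.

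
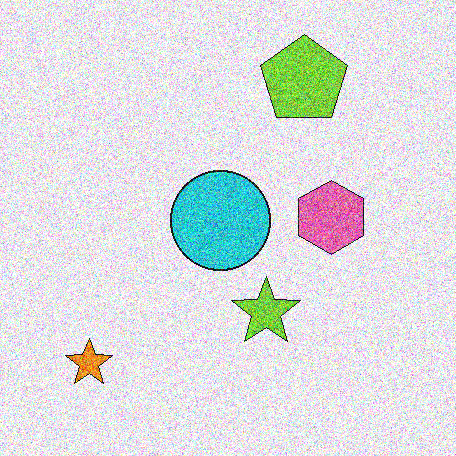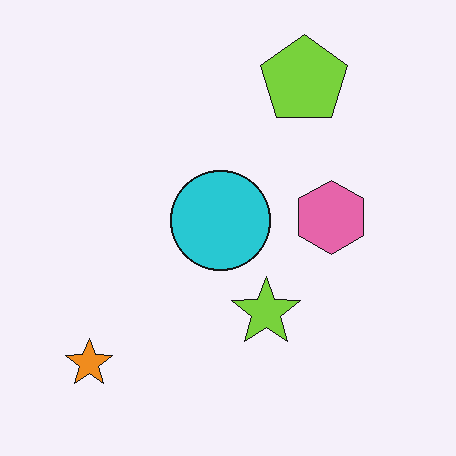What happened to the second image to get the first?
It was degraded with strong gaussian noise.

Random speckle covers the whole image, including the flat background.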